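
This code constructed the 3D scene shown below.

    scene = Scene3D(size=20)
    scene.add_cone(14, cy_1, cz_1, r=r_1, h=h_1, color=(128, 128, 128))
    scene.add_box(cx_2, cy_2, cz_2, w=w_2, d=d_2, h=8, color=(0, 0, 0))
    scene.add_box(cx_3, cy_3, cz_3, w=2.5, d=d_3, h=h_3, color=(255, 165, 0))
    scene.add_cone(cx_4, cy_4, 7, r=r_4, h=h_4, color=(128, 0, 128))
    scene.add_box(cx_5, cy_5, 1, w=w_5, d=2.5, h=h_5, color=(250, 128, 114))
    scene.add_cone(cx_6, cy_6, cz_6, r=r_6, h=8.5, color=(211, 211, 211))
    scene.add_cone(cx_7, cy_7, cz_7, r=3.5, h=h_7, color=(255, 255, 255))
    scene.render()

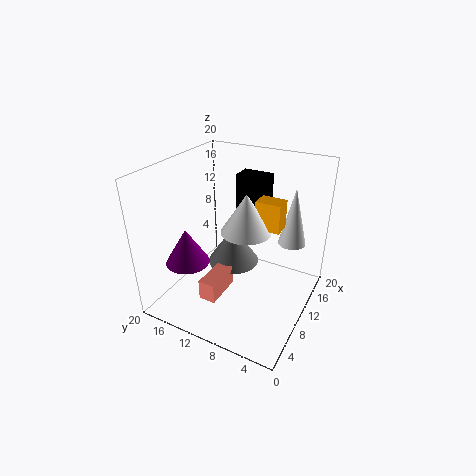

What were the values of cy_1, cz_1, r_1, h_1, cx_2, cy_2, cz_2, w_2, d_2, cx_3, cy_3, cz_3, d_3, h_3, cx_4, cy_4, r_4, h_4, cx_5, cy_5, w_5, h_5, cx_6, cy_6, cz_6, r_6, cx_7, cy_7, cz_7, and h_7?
cy_1 = 13; cz_1 = 3; r_1 = 4; h_1 = 6; cx_2 = 14; cy_2 = 8; cz_2 = 9.5; w_2 = 3; d_2 = 4.5; cx_3 = 11; cy_3 = 4.5; cz_3 = 11.5; d_3 = 3.5; h_3 = 4; cx_4 = 5.5; cy_4 = 15.5; r_4 = 3; h_4 = 5; cx_5 = 5.5; cy_5 = 11.5; w_5 = 5.5; h_5 = 3; cx_6 = 15.5; cy_6 = 4; cz_6 = 8; r_6 = 2; cx_7 = 10.5; cy_7 = 9; cz_7 = 11; h_7 = 5.5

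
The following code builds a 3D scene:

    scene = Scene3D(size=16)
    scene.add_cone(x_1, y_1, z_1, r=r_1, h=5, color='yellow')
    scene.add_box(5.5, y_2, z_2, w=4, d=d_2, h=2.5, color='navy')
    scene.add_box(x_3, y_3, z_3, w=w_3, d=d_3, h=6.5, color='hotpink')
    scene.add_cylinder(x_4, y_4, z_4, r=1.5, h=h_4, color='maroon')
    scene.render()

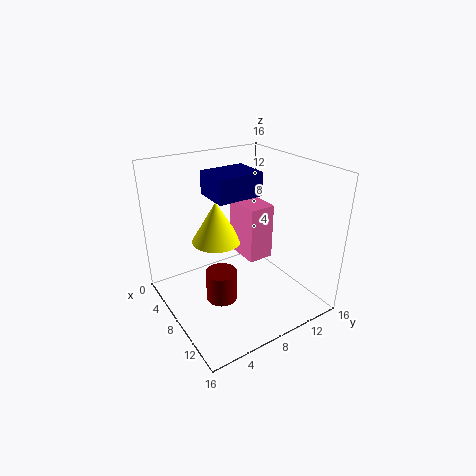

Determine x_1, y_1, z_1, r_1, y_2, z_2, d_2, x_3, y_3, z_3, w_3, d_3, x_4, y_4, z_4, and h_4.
x_1 = 4, y_1 = 7.5, z_1 = 6, r_1 = 3, y_2 = 5, z_2 = 13, d_2 = 5, x_3 = 4, y_3 = 9.5, z_3 = 4.5, w_3 = 4.5, d_3 = 3, x_4 = 12, y_4 = 3.5, z_4 = 4.5, h_4 = 3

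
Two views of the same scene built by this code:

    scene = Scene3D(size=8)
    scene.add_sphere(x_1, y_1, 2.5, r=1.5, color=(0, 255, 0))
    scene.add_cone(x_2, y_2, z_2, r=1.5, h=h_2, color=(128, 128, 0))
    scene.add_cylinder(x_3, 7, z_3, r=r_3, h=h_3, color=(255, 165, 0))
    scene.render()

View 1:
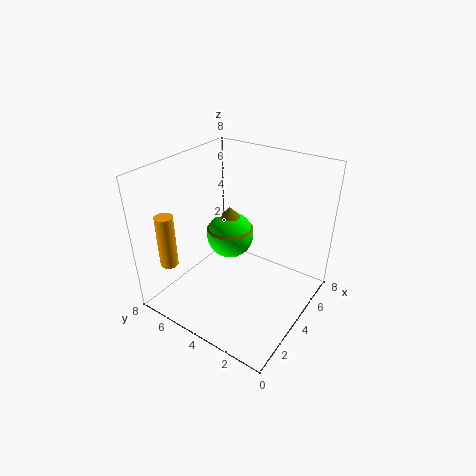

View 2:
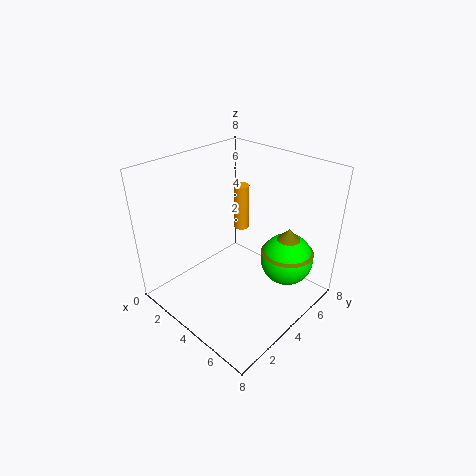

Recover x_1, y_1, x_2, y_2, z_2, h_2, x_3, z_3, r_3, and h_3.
x_1 = 6
y_1 = 6
x_2 = 6
y_2 = 6
z_2 = 3
h_2 = 1.5
x_3 = 1.5
z_3 = 2.5
r_3 = 0.5
h_3 = 3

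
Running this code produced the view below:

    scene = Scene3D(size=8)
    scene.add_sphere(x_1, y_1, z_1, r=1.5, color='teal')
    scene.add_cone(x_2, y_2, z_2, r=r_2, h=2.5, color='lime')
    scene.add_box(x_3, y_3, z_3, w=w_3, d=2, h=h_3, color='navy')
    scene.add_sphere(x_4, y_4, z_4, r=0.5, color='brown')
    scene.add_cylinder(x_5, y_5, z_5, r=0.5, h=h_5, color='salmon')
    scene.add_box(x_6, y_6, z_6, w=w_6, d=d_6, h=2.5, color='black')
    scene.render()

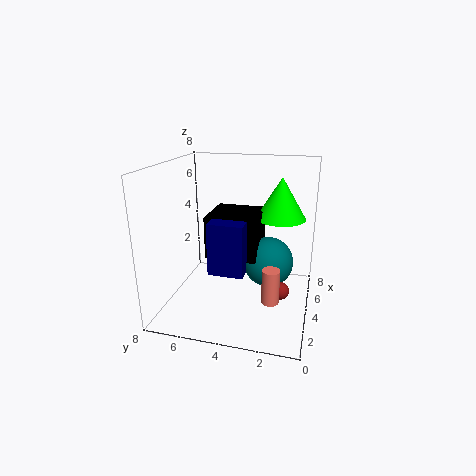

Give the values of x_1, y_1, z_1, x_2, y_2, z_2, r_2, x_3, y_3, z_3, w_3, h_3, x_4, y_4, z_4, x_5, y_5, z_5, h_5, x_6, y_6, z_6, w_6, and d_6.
x_1 = 5.5, y_1 = 2.5, z_1 = 2, x_2 = 6.5, y_2 = 2, z_2 = 4.5, r_2 = 1.5, x_3 = 3, y_3 = 3.5, z_3 = 2, w_3 = 1, h_3 = 3, x_4 = 4, y_4 = 1.5, z_4 = 1, x_5 = 3.5, y_5 = 2, z_5 = 0.5, h_5 = 2, x_6 = 4, y_6 = 3, z_6 = 2.5, w_6 = 3, d_6 = 3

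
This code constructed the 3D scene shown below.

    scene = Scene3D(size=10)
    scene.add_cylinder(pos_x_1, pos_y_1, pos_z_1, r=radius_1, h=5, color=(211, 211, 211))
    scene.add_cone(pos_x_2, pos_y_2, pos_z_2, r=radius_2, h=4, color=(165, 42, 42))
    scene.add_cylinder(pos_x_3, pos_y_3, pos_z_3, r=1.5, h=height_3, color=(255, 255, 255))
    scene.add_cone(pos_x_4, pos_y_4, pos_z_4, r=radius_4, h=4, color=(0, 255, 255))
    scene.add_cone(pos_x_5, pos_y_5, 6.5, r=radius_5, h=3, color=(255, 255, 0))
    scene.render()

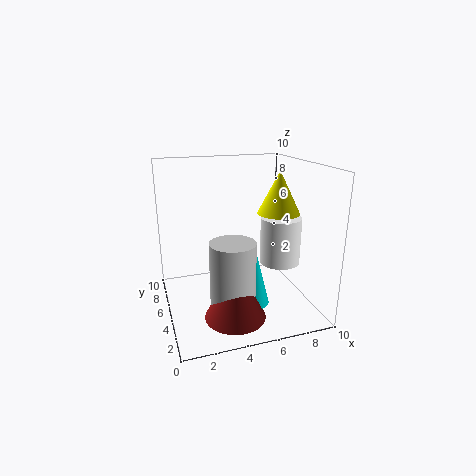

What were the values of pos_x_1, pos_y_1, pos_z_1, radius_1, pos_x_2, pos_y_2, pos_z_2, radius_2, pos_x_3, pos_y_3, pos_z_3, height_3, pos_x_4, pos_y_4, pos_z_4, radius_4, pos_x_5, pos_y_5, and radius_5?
pos_x_1 = 4; pos_y_1 = 3; pos_z_1 = 0.5; radius_1 = 1.5; pos_x_2 = 4; pos_y_2 = 2.5; pos_z_2 = 0.5; radius_2 = 2; pos_x_3 = 8.5; pos_y_3 = 5.5; pos_z_3 = 2.5; height_3 = 3.5; pos_x_4 = 5.5; pos_y_4 = 3; pos_z_4 = 1; radius_4 = 1; pos_x_5 = 8; pos_y_5 = 5; radius_5 = 1.5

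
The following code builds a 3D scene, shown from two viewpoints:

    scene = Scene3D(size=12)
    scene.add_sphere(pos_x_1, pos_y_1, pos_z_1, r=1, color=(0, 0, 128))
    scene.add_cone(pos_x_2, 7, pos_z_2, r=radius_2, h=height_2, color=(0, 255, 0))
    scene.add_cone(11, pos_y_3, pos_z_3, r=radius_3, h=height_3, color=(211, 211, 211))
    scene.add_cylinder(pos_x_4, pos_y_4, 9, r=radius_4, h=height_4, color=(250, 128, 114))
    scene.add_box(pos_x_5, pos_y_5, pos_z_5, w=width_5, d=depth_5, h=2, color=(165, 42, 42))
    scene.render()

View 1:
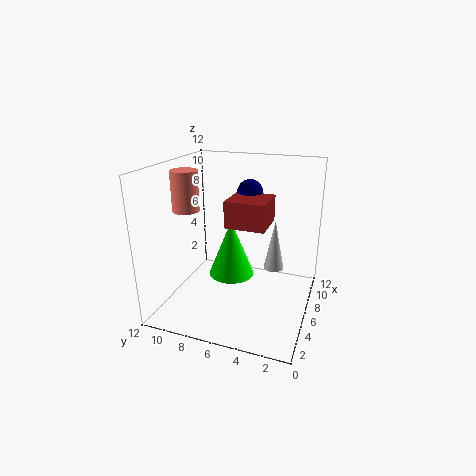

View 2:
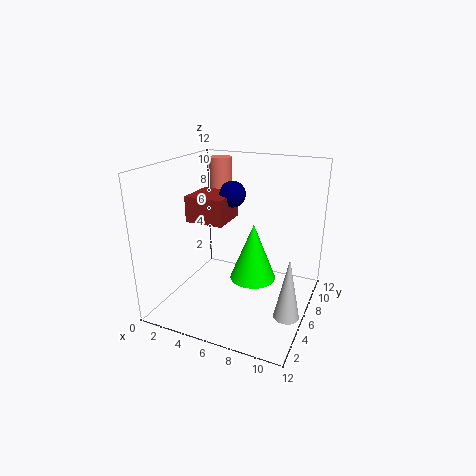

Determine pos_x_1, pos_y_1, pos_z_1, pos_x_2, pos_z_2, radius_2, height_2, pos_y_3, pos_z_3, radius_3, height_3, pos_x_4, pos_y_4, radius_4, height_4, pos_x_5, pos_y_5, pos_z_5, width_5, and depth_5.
pos_x_1 = 6, pos_y_1 = 5, pos_z_1 = 10, pos_x_2 = 7, pos_z_2 = 2, radius_2 = 2, height_2 = 5, pos_y_3 = 4, pos_z_3 = 1, radius_3 = 1, height_3 = 5, pos_x_4 = 3, pos_y_4 = 9, radius_4 = 1, height_4 = 3, pos_x_5 = 3, pos_y_5 = 3, pos_z_5 = 8, width_5 = 3, depth_5 = 3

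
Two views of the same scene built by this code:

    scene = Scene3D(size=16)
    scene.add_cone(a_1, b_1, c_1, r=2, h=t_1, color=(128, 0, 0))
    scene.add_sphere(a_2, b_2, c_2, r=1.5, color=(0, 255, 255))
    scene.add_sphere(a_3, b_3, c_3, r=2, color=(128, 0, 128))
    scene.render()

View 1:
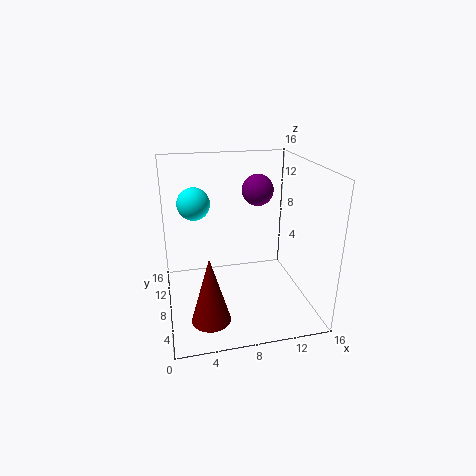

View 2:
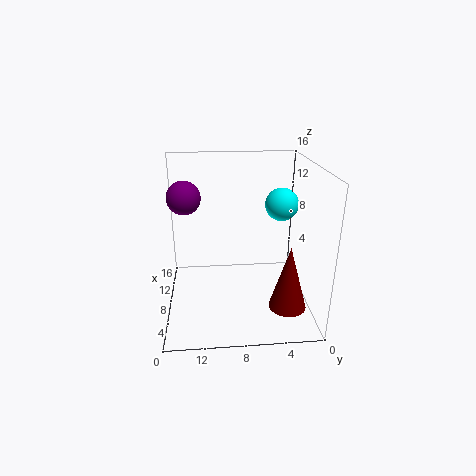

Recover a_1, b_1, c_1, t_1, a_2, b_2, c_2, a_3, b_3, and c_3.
a_1 = 4, b_1 = 3, c_1 = 1.5, t_1 = 7, a_2 = 3, b_2 = 4.5, c_2 = 13.5, a_3 = 12, b_3 = 14, c_3 = 11.5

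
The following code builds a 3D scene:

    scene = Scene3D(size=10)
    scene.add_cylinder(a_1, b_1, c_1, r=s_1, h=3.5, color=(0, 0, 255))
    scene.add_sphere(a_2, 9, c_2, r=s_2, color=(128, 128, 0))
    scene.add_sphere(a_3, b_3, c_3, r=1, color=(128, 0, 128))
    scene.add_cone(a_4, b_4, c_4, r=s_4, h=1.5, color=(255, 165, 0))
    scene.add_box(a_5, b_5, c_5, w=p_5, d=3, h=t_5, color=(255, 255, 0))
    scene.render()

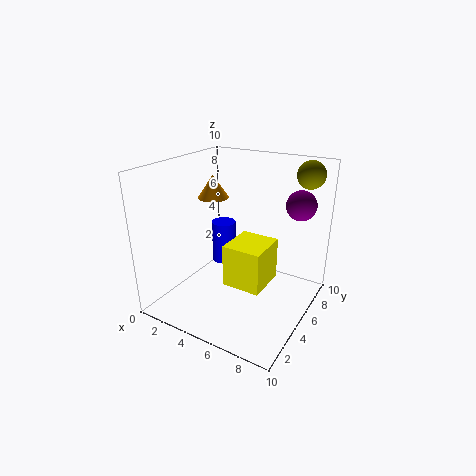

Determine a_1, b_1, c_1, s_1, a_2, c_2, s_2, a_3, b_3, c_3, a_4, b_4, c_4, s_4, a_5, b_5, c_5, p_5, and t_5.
a_1 = 1.5; b_1 = 8.5; c_1 = 0.75; s_1 = 1; a_2 = 8.5; c_2 = 9; s_2 = 1; a_3 = 8.75; b_3 = 6.75; c_3 = 7.5; a_4 = 3.75; b_4 = 4; c_4 = 8; s_4 = 1; a_5 = 4.5; b_5 = 3.75; c_5 = 1.75; p_5 = 2.75; t_5 = 3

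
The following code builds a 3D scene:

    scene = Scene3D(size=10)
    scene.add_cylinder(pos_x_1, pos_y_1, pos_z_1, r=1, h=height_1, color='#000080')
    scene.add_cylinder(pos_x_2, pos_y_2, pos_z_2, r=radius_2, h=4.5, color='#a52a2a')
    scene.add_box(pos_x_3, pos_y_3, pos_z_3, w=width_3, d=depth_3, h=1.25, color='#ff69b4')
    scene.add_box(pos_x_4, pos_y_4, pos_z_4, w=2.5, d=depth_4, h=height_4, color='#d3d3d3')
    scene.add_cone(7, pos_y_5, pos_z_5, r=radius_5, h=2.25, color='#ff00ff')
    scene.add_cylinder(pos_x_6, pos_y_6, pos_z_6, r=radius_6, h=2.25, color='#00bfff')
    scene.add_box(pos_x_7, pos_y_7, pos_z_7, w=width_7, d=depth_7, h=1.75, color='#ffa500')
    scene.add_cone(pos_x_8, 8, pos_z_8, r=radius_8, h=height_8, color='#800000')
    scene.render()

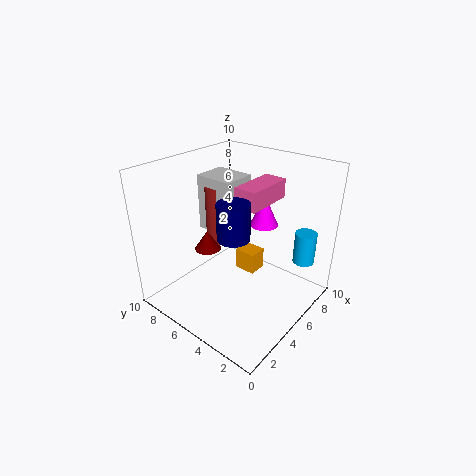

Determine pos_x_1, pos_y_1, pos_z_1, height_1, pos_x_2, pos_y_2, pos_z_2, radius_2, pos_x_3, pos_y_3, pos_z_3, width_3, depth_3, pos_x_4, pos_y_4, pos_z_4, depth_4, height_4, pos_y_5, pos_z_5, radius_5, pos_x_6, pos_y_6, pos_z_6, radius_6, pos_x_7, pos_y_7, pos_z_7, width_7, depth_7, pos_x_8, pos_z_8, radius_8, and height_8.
pos_x_1 = 2.75, pos_y_1 = 3.5, pos_z_1 = 6.5, height_1 = 2.25, pos_x_2 = 6, pos_y_2 = 8, pos_z_2 = 3.25, radius_2 = 0.75, pos_x_3 = 3.75, pos_y_3 = 2.75, pos_z_3 = 8, width_3 = 3.25, depth_3 = 1.5, pos_x_4 = 5.5, pos_y_4 = 6.25, pos_z_4 = 4.25, depth_4 = 3, height_4 = 4.25, pos_y_5 = 4.25, pos_z_5 = 5.5, radius_5 = 1, pos_x_6 = 7.75, pos_y_6 = 1.25, pos_z_6 = 3.25, radius_6 = 0.75, pos_x_7 = 7.5, pos_y_7 = 5.5, pos_z_7 = 0.25, width_7 = 1.5, depth_7 = 1.75, pos_x_8 = 5, pos_z_8 = 3, radius_8 = 1, height_8 = 1.5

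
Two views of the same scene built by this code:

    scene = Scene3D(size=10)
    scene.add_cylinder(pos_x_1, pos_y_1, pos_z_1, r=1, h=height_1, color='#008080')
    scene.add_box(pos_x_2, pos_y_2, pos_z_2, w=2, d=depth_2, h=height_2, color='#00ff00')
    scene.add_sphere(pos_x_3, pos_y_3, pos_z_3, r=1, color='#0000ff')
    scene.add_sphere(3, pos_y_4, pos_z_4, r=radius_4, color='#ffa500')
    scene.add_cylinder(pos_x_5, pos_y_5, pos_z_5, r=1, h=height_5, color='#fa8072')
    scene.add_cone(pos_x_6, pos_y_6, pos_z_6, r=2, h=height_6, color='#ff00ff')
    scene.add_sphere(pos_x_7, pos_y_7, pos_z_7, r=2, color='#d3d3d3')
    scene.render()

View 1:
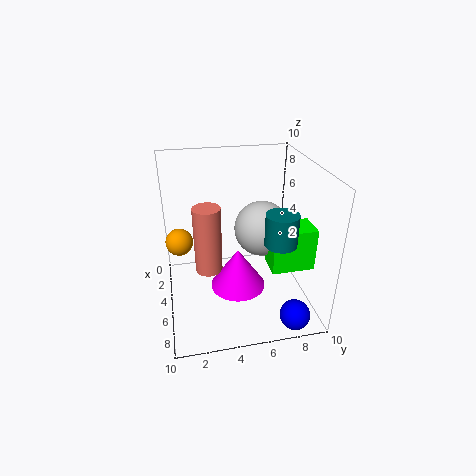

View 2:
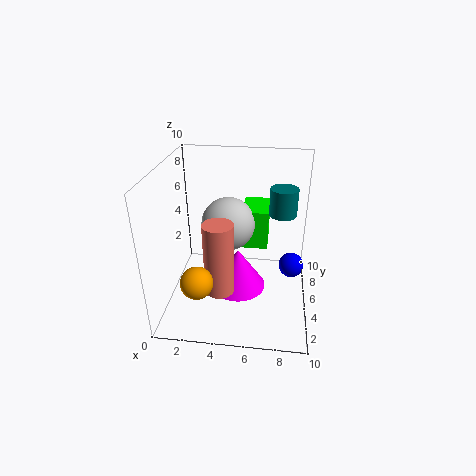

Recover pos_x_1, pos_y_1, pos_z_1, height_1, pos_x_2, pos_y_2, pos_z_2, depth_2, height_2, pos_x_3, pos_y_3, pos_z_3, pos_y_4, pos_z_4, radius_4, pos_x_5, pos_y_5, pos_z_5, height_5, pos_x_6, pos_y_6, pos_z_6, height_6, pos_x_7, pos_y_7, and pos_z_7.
pos_x_1 = 8; pos_y_1 = 7; pos_z_1 = 6; height_1 = 2; pos_x_2 = 5; pos_y_2 = 7; pos_z_2 = 3; depth_2 = 3; height_2 = 3; pos_x_3 = 9; pos_y_3 = 8; pos_z_3 = 1; pos_y_4 = 1; pos_z_4 = 4; radius_4 = 1; pos_x_5 = 4; pos_y_5 = 3; pos_z_5 = 2; height_5 = 5; pos_x_6 = 5; pos_y_6 = 5; pos_z_6 = 1; height_6 = 3; pos_x_7 = 4; pos_y_7 = 7; pos_z_7 = 5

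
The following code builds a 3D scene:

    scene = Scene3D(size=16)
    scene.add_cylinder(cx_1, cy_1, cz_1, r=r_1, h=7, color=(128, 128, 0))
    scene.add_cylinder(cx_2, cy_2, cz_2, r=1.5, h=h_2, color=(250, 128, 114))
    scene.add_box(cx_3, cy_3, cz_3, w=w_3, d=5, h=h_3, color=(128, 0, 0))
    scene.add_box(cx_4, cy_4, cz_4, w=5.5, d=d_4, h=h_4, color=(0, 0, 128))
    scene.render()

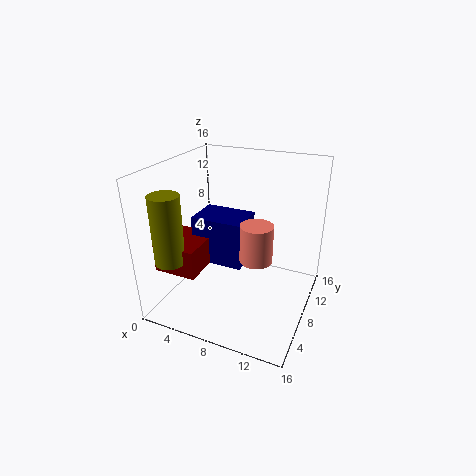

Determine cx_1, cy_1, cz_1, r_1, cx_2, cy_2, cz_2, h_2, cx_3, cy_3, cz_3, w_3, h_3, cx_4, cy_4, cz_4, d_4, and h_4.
cx_1 = 3.5; cy_1 = 1.5; cz_1 = 7.5; r_1 = 1.5; cx_2 = 12; cy_2 = 3; cz_2 = 9; h_2 = 3.5; cx_3 = 1.5; cy_3 = 1.5; cz_3 = 6; w_3 = 4.5; h_3 = 3; cx_4 = 4; cy_4 = 5; cz_4 = 6; d_4 = 4; h_4 = 5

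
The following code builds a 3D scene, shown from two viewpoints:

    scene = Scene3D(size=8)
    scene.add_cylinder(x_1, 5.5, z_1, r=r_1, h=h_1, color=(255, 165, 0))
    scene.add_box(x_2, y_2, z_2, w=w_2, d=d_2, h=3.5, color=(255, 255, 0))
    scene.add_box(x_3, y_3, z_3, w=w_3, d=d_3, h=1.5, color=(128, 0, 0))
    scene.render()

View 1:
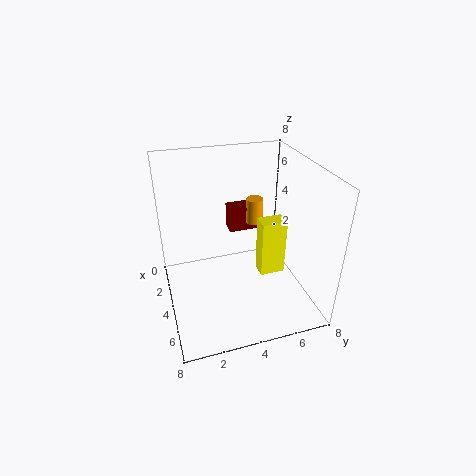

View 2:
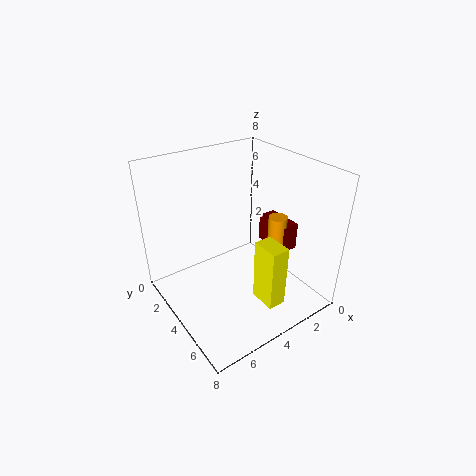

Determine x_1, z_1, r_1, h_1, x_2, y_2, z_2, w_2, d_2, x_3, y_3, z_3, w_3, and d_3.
x_1 = 2.5
z_1 = 4
r_1 = 0.5
h_1 = 1.5
x_2 = 3
y_2 = 5.5
z_2 = 1
w_2 = 1
d_2 = 1.5
x_3 = 1.5
y_3 = 4
z_3 = 3.5
w_3 = 1
d_3 = 2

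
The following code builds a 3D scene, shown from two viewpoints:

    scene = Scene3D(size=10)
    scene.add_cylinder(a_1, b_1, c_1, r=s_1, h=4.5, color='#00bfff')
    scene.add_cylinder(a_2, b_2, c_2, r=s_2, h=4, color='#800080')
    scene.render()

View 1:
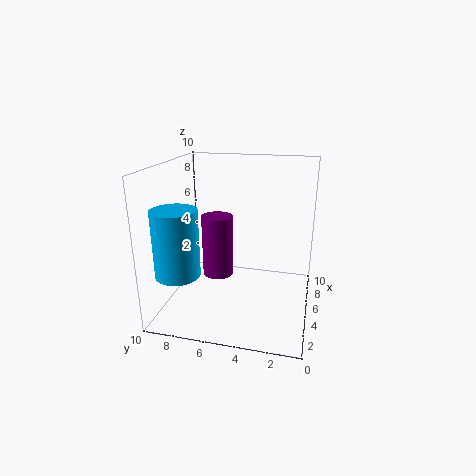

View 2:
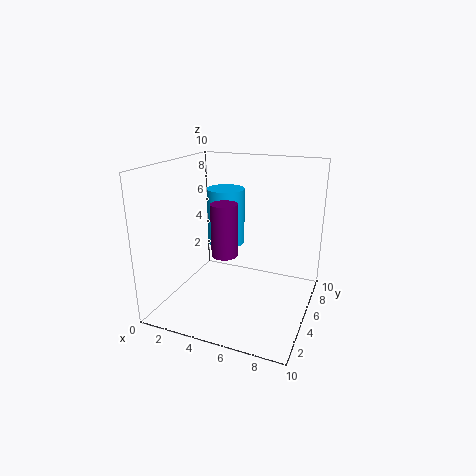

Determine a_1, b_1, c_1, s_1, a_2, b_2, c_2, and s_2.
a_1 = 2.5, b_1 = 8.5, c_1 = 3, s_1 = 1.5, a_2 = 3.5, b_2 = 6, c_2 = 3, s_2 = 1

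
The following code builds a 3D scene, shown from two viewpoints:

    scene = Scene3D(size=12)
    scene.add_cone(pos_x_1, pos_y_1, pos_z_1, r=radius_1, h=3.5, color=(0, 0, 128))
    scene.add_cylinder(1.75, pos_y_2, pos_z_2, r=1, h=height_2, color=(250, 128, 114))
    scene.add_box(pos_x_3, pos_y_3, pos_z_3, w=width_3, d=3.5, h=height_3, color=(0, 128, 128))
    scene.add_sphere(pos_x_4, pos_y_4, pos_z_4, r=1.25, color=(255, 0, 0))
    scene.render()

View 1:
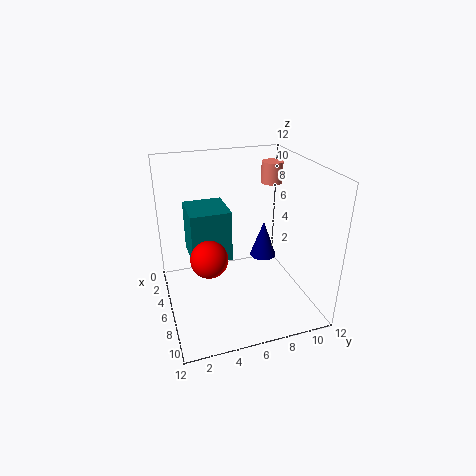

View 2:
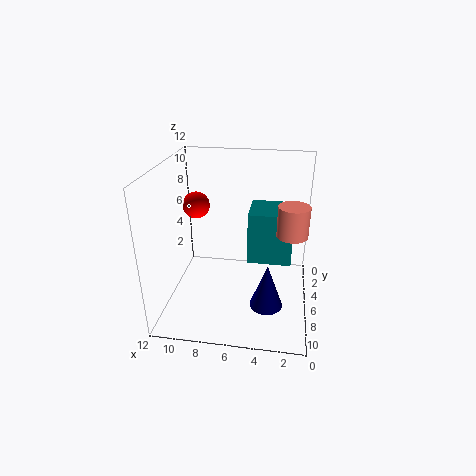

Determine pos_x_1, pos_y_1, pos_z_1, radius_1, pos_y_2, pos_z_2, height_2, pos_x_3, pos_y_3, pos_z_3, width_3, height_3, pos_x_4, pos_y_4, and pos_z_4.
pos_x_1 = 3.25; pos_y_1 = 9.5; pos_z_1 = 2.25; radius_1 = 1.25; pos_y_2 = 10.75; pos_z_2 = 9; height_2 = 2; pos_x_3 = 1.5; pos_y_3 = 2.25; pos_z_3 = 3.5; width_3 = 3.75; height_3 = 4.5; pos_x_4 = 10.5; pos_y_4 = 2.5; pos_z_4 = 7.25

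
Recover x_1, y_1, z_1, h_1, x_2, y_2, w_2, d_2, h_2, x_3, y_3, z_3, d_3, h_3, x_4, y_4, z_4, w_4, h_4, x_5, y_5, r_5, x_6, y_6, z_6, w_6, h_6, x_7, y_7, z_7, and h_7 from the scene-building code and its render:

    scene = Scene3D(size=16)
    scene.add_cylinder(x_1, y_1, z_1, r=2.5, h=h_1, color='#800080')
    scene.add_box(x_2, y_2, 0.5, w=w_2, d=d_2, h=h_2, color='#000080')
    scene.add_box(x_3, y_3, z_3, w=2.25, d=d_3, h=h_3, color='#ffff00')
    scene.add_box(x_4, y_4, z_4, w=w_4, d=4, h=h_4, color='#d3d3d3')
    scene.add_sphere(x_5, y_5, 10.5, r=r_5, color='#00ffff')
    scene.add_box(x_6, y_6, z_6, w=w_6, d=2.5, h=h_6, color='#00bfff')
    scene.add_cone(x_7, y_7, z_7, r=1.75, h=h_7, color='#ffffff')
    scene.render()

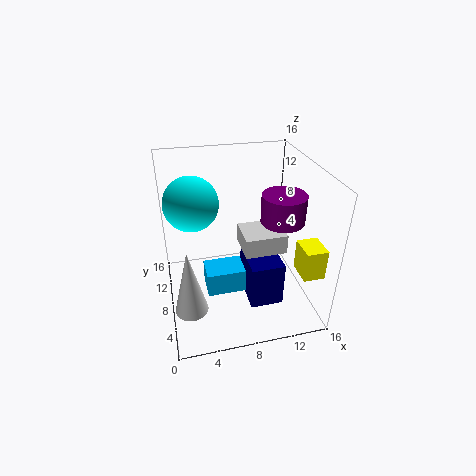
x_1 = 13.25, y_1 = 8.25, z_1 = 9.25, h_1 = 3.25, x_2 = 8.75, y_2 = 4.5, w_2 = 3.75, d_2 = 5.25, h_2 = 5.25, x_3 = 13.25, y_3 = 1.5, z_3 = 6, d_3 = 2.75, h_3 = 3.25, x_4 = 8.5, y_4 = 6.25, z_4 = 6.25, w_4 = 4.75, h_4 = 2.25, x_5 = 3.5, y_5 = 12.5, r_5 = 3.25, x_6 = 3.5, y_6 = 1, z_6 = 6.75, w_6 = 3.5, h_6 = 2.25, x_7 = 2, y_7 = 4.25, z_7 = 2.25, h_7 = 7.25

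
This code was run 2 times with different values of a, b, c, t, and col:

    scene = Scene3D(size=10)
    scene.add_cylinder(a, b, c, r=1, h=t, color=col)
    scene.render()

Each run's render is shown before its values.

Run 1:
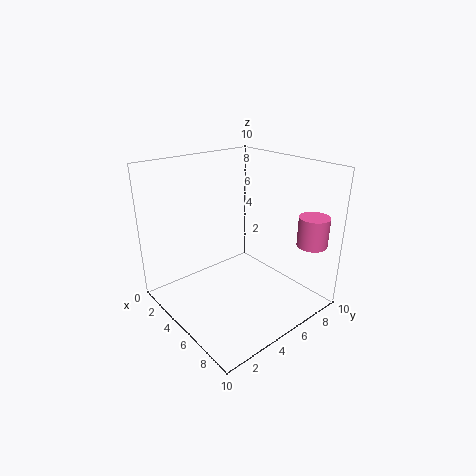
a = 9, b = 8, c = 5, t = 2, col = 'hotpink'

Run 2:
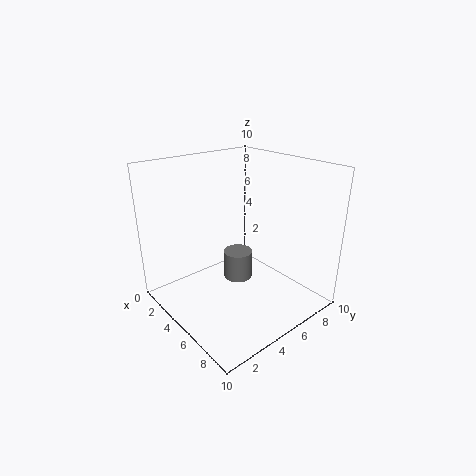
a = 5, b = 5, c = 2, t = 2, col = 'gray'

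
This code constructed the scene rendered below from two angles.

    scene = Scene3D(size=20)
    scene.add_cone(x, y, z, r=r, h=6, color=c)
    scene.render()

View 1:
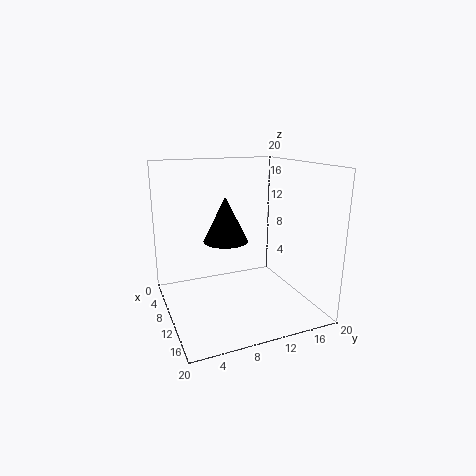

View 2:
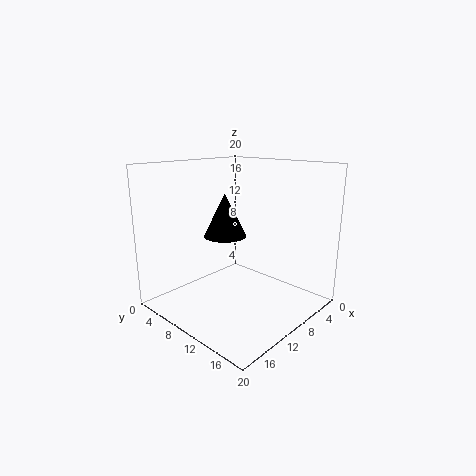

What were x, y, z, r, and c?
x = 10.5; y = 8; z = 10; r = 3; c = 'black'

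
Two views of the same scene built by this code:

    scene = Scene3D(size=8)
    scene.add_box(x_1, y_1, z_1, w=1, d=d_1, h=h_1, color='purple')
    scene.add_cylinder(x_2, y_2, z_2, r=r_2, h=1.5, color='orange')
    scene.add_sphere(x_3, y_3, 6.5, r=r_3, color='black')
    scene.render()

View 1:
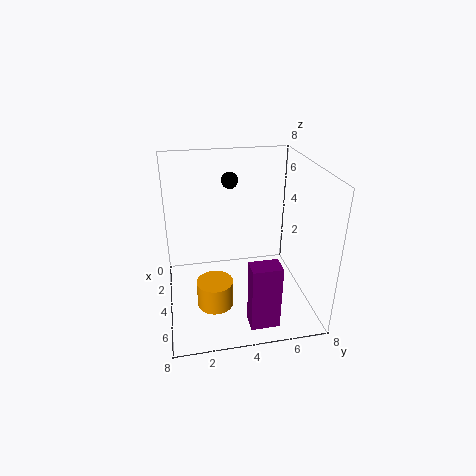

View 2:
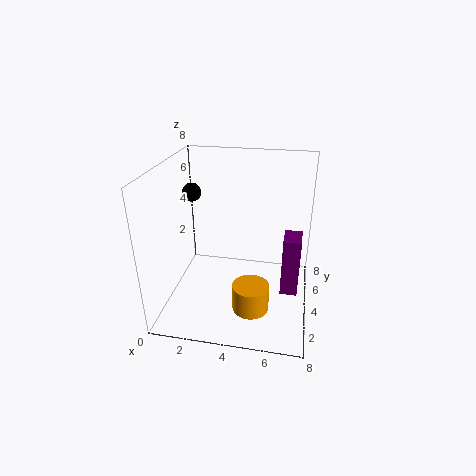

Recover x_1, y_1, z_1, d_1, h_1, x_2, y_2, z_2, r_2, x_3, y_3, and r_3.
x_1 = 6.5; y_1 = 4; z_1 = 0.5; d_1 = 1.5; h_1 = 3.5; x_2 = 5; y_2 = 2.5; z_2 = 0.5; r_2 = 1; x_3 = 1.5; y_3 = 4; r_3 = 0.5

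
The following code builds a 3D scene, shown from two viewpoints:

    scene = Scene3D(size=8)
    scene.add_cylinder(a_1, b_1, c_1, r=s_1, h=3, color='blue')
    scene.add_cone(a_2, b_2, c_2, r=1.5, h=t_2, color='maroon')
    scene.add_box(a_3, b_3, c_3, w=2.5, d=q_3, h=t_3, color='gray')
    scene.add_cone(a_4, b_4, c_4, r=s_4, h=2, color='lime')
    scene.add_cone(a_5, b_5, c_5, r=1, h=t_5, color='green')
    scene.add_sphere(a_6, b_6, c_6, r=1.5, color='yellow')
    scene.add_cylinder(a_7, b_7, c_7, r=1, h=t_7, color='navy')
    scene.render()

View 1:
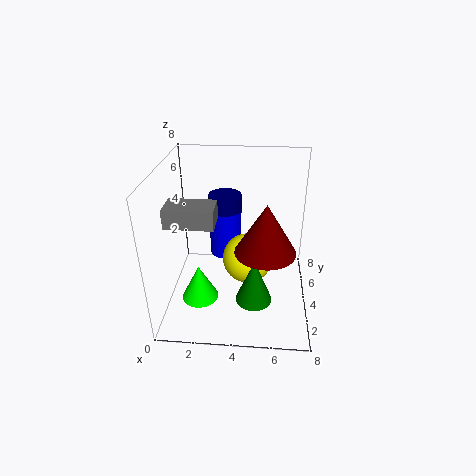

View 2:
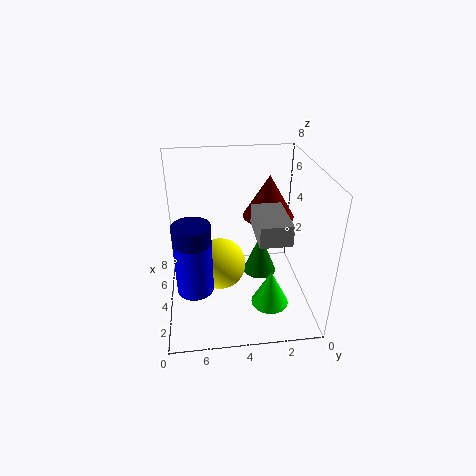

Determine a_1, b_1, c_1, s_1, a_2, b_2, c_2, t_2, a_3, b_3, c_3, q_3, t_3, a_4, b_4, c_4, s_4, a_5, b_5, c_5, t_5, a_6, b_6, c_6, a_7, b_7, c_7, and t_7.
a_1 = 3; b_1 = 6.5; c_1 = 1.5; s_1 = 1; a_2 = 5.5; b_2 = 2; c_2 = 4.5; t_2 = 2.5; a_3 = 0.5; b_3 = 2; c_3 = 5.5; q_3 = 1.5; t_3 = 1; a_4 = 2; b_4 = 2.5; c_4 = 1; s_4 = 1; a_5 = 5; b_5 = 2.5; c_5 = 1; t_5 = 2.5; a_6 = 4.5; b_6 = 5; c_6 = 2; a_7 = 3; b_7 = 6.5; c_7 = 3.5; t_7 = 2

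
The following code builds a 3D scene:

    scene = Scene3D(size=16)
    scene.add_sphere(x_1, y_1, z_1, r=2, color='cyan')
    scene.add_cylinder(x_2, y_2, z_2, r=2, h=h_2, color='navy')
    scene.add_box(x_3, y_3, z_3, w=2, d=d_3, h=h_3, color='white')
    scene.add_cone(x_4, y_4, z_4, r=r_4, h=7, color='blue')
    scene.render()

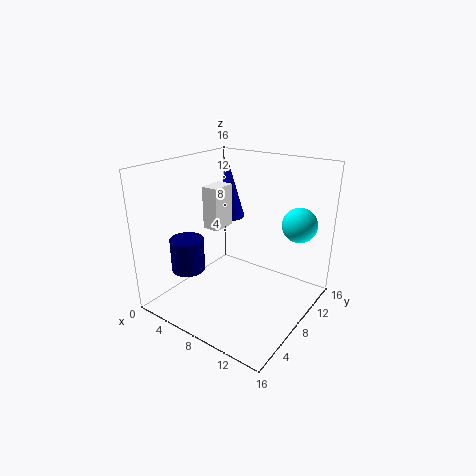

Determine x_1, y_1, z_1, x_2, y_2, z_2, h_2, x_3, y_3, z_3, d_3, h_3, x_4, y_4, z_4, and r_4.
x_1 = 13
y_1 = 13
z_1 = 9
x_2 = 2
y_2 = 6
z_2 = 3
h_2 = 4
x_3 = 3
y_3 = 8
z_3 = 8
d_3 = 3
h_3 = 5
x_4 = 3
y_4 = 13
z_4 = 8
r_4 = 2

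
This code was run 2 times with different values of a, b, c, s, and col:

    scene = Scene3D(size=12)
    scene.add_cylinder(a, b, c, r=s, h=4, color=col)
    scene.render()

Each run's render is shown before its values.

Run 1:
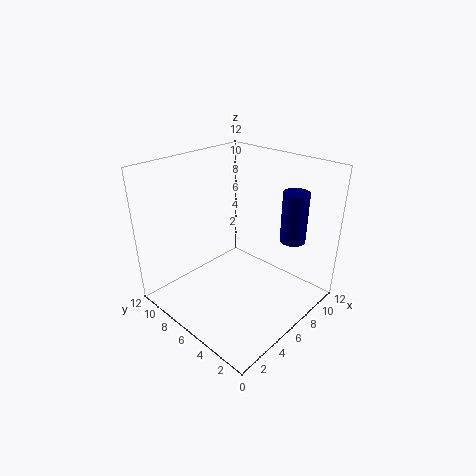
a = 8
b = 2
c = 6.5
s = 1
col = 'navy'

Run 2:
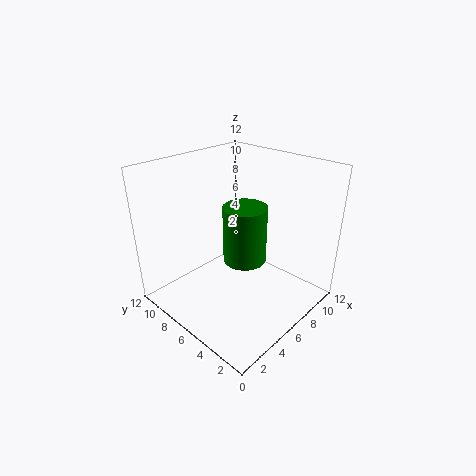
a = 3.5
b = 3
c = 6.5
s = 1.5
col = 'green'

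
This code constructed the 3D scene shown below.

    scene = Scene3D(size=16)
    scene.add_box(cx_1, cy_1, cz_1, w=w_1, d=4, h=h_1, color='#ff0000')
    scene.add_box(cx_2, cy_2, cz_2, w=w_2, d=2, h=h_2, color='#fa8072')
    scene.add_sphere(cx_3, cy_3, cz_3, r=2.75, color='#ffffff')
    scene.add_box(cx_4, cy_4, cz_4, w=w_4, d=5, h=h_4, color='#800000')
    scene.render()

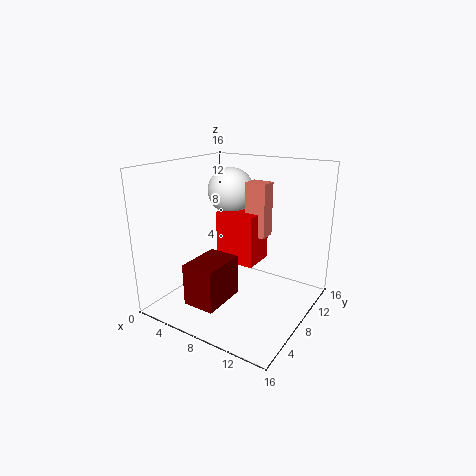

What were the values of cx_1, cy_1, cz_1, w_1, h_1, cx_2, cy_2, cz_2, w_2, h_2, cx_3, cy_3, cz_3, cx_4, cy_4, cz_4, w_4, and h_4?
cx_1 = 4.5; cy_1 = 8.75; cz_1 = 4.25; w_1 = 4.75; h_1 = 6; cx_2 = 7.5; cy_2 = 10.25; cz_2 = 7.5; w_2 = 2.5; h_2 = 6.25; cx_3 = 4.75; cy_3 = 11.5; cz_3 = 12.25; cx_4 = 5.25; cy_4 = 1.75; cz_4 = 2; w_4 = 3.5; h_4 = 4.5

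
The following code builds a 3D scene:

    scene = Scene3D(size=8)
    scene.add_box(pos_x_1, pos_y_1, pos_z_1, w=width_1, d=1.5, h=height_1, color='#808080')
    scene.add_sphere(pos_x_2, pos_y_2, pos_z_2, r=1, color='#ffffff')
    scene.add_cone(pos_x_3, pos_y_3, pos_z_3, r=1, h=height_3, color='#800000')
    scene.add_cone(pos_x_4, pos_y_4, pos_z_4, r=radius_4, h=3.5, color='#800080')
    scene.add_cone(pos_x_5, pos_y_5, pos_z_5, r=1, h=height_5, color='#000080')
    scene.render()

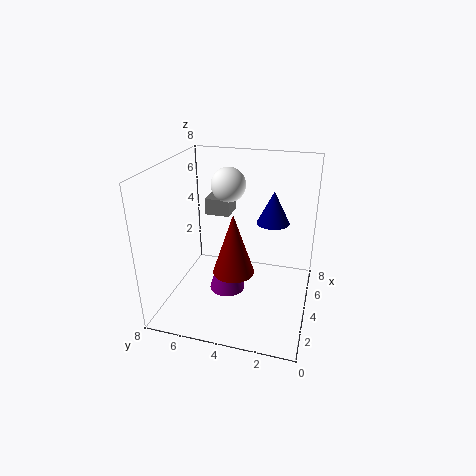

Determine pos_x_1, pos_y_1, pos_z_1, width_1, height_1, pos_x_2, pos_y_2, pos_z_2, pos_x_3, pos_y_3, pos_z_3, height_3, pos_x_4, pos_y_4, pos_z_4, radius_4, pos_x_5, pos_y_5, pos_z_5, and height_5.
pos_x_1 = 5.5; pos_y_1 = 5; pos_z_1 = 4.5; width_1 = 1.5; height_1 = 1; pos_x_2 = 5.5; pos_y_2 = 5; pos_z_2 = 6.5; pos_x_3 = 1.5; pos_y_3 = 3.5; pos_z_3 = 3.5; height_3 = 3; pos_x_4 = 3.5; pos_y_4 = 4.5; pos_z_4 = 1; radius_4 = 1; pos_x_5 = 6.5; pos_y_5 = 2.5; pos_z_5 = 4; height_5 = 2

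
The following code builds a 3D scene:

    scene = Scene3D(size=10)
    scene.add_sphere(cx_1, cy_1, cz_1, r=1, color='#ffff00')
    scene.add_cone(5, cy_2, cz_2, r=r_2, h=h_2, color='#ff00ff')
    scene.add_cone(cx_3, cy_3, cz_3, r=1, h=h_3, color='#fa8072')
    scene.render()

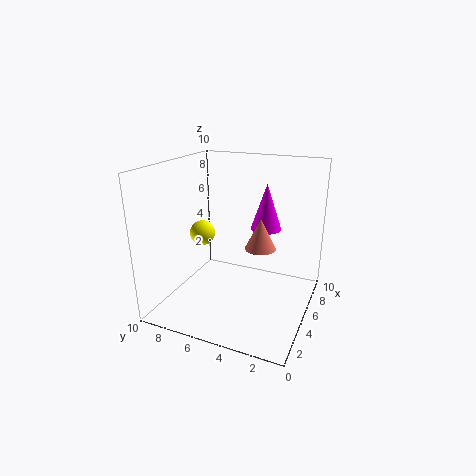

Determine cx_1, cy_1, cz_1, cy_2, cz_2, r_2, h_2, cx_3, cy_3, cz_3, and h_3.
cx_1 = 7; cy_1 = 9; cz_1 = 4; cy_2 = 3; cz_2 = 6; r_2 = 1; h_2 = 3; cx_3 = 4; cy_3 = 3; cz_3 = 5; h_3 = 2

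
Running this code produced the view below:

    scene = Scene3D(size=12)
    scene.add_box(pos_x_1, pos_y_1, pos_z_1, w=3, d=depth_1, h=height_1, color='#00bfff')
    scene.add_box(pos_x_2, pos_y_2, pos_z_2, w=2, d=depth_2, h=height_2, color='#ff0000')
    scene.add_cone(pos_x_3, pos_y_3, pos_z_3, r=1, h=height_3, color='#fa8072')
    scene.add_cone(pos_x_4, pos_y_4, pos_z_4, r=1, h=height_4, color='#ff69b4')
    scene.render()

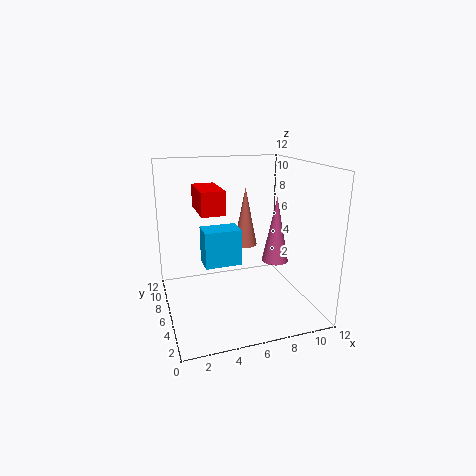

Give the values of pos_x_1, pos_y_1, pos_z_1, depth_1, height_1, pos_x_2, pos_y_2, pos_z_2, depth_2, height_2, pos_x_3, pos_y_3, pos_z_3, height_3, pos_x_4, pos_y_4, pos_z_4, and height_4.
pos_x_1 = 3
pos_y_1 = 5
pos_z_1 = 4
depth_1 = 2
height_1 = 3
pos_x_2 = 3
pos_y_2 = 6
pos_z_2 = 8
depth_2 = 4
height_2 = 2
pos_x_3 = 7
pos_y_3 = 7
pos_z_3 = 5
height_3 = 5
pos_x_4 = 8
pos_y_4 = 3
pos_z_4 = 5
height_4 = 5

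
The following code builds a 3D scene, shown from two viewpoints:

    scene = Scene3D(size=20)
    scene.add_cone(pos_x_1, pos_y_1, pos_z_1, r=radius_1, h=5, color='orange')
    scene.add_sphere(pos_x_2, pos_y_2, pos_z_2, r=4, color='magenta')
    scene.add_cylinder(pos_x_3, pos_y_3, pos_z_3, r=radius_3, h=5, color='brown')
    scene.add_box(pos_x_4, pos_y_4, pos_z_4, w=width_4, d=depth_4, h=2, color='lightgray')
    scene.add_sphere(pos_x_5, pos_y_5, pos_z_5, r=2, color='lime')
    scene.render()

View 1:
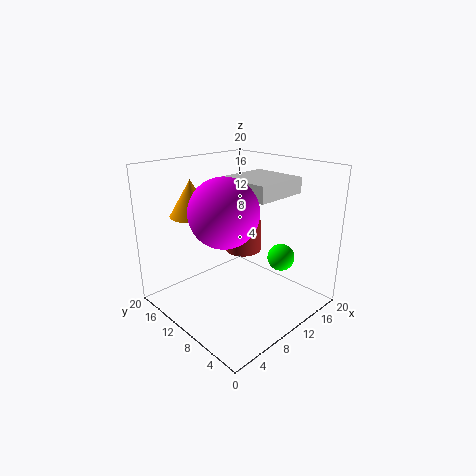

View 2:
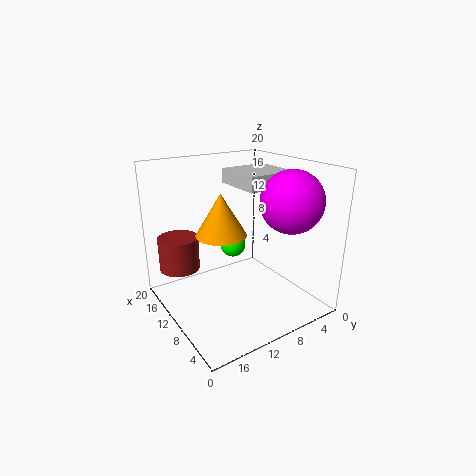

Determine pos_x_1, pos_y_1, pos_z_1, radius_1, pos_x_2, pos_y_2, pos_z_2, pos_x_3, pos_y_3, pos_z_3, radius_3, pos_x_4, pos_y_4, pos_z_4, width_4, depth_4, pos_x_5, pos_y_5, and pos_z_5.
pos_x_1 = 6
pos_y_1 = 15
pos_z_1 = 13
radius_1 = 3
pos_x_2 = 4
pos_y_2 = 6
pos_z_2 = 16
pos_x_3 = 17
pos_y_3 = 16
pos_z_3 = 4
radius_3 = 3
pos_x_4 = 7
pos_y_4 = 3
pos_z_4 = 17
width_4 = 7
depth_4 = 7
pos_x_5 = 16
pos_y_5 = 7
pos_z_5 = 6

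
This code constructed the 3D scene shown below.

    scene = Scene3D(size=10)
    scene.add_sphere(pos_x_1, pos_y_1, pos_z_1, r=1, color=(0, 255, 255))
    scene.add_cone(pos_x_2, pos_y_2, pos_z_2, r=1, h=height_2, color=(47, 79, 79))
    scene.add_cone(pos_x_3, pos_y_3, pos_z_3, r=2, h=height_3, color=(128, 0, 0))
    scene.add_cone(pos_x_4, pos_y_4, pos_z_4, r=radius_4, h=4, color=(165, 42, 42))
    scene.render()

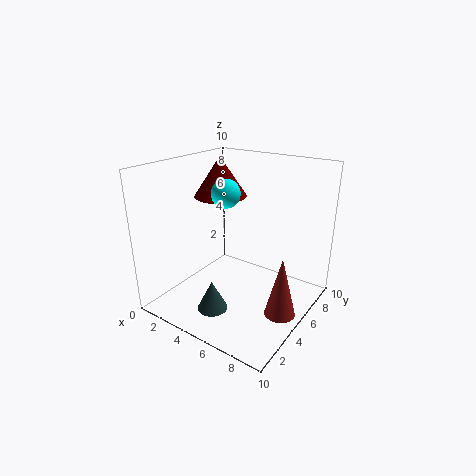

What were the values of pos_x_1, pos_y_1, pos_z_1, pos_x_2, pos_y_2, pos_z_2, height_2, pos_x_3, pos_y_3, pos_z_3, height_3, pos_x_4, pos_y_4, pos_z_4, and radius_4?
pos_x_1 = 4; pos_y_1 = 5; pos_z_1 = 8; pos_x_2 = 5; pos_y_2 = 2; pos_z_2 = 1; height_2 = 2; pos_x_3 = 2; pos_y_3 = 7; pos_z_3 = 7; height_3 = 3; pos_x_4 = 9; pos_y_4 = 4; pos_z_4 = 1; radius_4 = 1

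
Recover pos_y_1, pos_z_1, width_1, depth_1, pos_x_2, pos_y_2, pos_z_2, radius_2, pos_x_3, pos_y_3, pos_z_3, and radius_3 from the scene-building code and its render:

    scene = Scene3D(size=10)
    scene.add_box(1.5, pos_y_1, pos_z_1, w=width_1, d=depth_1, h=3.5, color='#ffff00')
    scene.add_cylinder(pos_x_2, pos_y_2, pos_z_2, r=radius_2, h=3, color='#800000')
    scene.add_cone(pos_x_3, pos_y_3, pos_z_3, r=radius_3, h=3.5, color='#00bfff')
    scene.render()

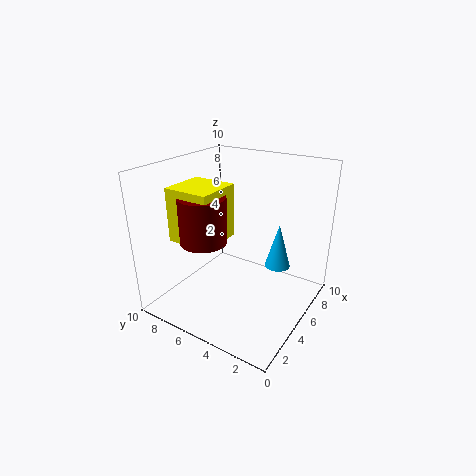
pos_y_1 = 5
pos_z_1 = 5.5
width_1 = 3
depth_1 = 3
pos_x_2 = 2.5
pos_y_2 = 6
pos_z_2 = 5.5
radius_2 = 1.5
pos_x_3 = 8.5
pos_y_3 = 3.5
pos_z_3 = 1.5
radius_3 = 1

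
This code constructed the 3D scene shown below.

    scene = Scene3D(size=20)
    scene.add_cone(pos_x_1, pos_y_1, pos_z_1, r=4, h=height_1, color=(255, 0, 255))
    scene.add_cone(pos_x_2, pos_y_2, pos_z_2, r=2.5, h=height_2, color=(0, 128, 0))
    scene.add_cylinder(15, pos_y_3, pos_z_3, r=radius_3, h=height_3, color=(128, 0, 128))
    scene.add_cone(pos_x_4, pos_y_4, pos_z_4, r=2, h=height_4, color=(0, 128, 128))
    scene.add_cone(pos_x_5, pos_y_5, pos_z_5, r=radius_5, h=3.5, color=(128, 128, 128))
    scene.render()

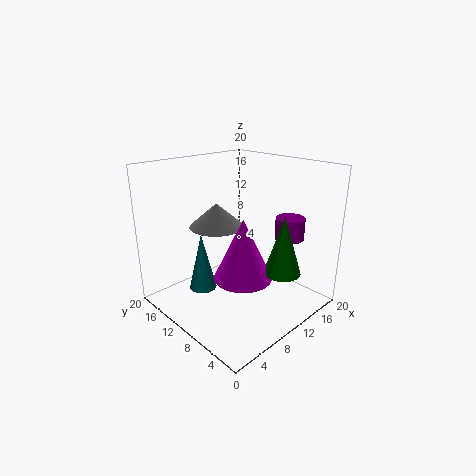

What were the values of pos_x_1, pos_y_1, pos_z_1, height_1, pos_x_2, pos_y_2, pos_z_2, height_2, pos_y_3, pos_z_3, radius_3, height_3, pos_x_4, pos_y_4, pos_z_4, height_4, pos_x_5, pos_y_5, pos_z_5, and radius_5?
pos_x_1 = 9; pos_y_1 = 8; pos_z_1 = 5; height_1 = 8.5; pos_x_2 = 12.5; pos_y_2 = 4; pos_z_2 = 6; height_2 = 8; pos_y_3 = 5; pos_z_3 = 10; radius_3 = 2; height_3 = 3; pos_x_4 = 7; pos_y_4 = 14.5; pos_z_4 = 1.5; height_4 = 8.5; pos_x_5 = 10; pos_y_5 = 14.5; pos_z_5 = 10.5; radius_5 = 4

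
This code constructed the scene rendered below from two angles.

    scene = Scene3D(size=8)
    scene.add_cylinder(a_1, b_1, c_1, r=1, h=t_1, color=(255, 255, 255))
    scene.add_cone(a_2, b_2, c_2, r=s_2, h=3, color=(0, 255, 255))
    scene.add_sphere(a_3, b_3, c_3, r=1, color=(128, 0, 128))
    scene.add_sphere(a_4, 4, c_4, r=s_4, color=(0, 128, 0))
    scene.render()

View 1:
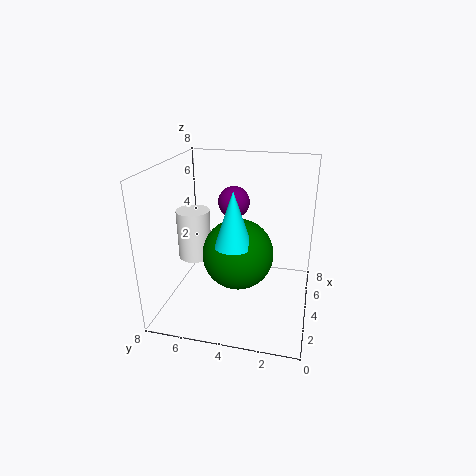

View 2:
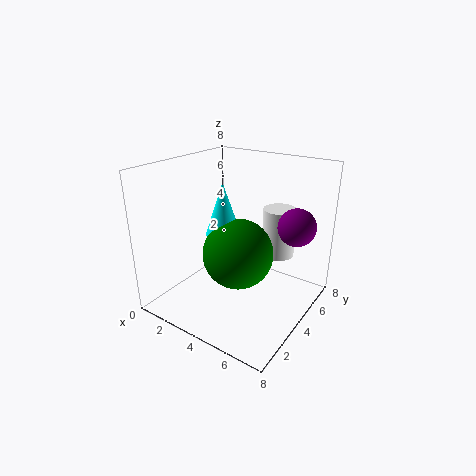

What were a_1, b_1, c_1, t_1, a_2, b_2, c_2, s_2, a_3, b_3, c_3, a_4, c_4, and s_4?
a_1 = 5, b_1 = 7, c_1 = 2, t_1 = 3, a_2 = 3, b_2 = 4, c_2 = 4, s_2 = 1, a_3 = 7, b_3 = 5, c_3 = 5, a_4 = 4, c_4 = 3, s_4 = 2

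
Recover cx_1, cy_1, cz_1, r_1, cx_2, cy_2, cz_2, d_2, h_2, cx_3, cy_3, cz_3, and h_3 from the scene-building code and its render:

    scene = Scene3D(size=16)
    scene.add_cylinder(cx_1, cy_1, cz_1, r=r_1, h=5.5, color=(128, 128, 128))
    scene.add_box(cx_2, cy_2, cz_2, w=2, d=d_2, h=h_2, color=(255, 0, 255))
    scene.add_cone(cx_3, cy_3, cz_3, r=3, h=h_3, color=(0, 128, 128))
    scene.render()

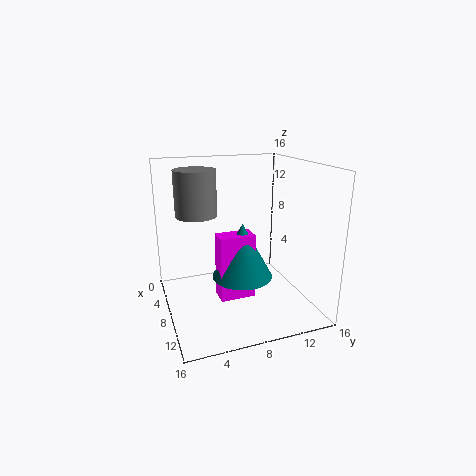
cx_1 = 3; cy_1 = 4.5; cz_1 = 9.5; r_1 = 2.5; cx_2 = 11; cy_2 = 4.5; cz_2 = 3.5; d_2 = 3.5; h_2 = 6.5; cx_3 = 12; cy_3 = 7; cz_3 = 5.5; h_3 = 5.5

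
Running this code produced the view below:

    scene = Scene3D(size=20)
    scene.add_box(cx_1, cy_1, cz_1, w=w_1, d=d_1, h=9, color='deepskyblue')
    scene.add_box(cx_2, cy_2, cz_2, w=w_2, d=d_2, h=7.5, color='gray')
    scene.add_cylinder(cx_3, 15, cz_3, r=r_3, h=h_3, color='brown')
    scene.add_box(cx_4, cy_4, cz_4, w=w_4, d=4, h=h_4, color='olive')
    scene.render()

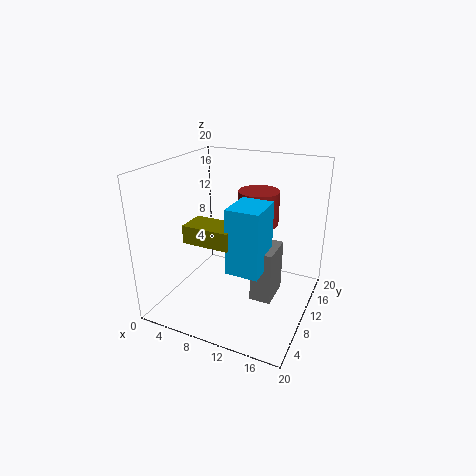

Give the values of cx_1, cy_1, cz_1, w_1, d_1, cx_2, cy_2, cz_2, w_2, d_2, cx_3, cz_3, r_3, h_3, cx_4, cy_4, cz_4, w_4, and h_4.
cx_1 = 10
cy_1 = 6
cz_1 = 6.5
w_1 = 4.5
d_1 = 5.5
cx_2 = 12.5
cy_2 = 8.5
cz_2 = 1.5
w_2 = 3
d_2 = 5
cx_3 = 11
cz_3 = 10.5
r_3 = 3
h_3 = 5
cx_4 = 4
cy_4 = 5.5
cz_4 = 10
w_4 = 6.5
h_4 = 2.5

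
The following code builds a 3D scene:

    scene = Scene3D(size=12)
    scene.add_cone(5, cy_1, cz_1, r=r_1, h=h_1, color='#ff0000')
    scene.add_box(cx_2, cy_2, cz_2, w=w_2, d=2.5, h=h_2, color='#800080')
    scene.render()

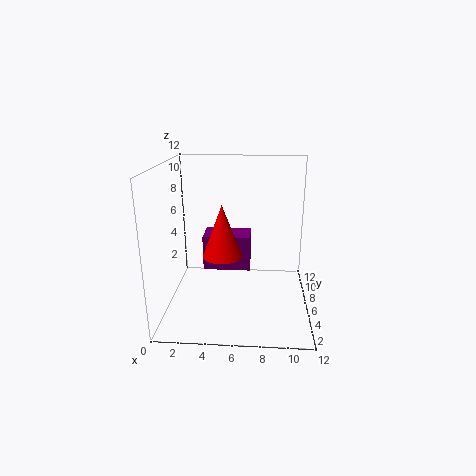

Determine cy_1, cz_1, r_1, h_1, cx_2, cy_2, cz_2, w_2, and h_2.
cy_1 = 3.5; cz_1 = 5.5; r_1 = 1.5; h_1 = 4; cx_2 = 3; cy_2 = 6; cz_2 = 3; w_2 = 4; h_2 = 3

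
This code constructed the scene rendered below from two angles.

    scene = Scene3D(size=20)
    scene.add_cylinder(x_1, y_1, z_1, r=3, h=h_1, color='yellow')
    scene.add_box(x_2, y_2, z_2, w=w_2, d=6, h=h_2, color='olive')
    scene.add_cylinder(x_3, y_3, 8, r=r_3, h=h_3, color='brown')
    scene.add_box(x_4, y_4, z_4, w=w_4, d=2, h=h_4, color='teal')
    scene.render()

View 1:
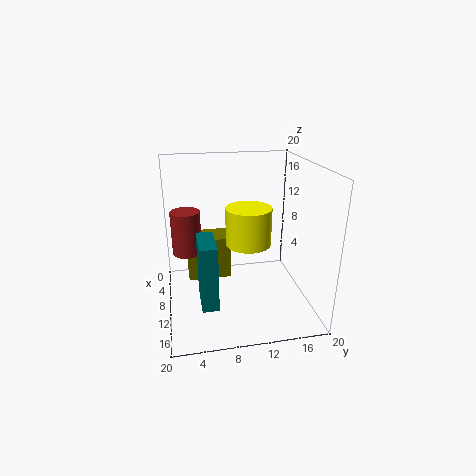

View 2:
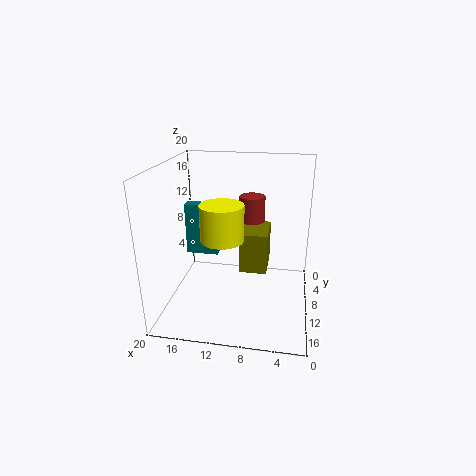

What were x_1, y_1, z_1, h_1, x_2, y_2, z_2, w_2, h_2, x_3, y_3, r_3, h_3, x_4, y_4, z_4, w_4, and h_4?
x_1 = 12
y_1 = 11
z_1 = 10
h_1 = 5
x_2 = 6
y_2 = 3
z_2 = 4
w_2 = 4
h_2 = 6
x_3 = 9
y_3 = 3
r_3 = 2
h_3 = 6
x_4 = 14
y_4 = 4
z_4 = 5
w_4 = 5
h_4 = 8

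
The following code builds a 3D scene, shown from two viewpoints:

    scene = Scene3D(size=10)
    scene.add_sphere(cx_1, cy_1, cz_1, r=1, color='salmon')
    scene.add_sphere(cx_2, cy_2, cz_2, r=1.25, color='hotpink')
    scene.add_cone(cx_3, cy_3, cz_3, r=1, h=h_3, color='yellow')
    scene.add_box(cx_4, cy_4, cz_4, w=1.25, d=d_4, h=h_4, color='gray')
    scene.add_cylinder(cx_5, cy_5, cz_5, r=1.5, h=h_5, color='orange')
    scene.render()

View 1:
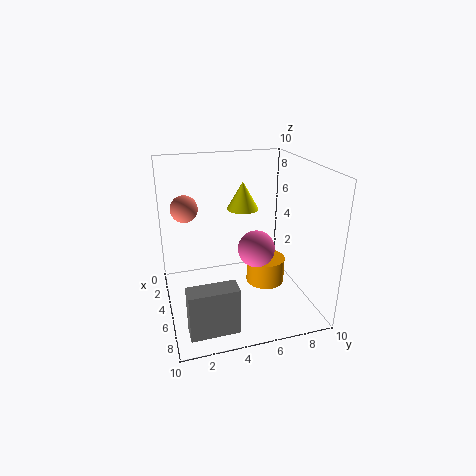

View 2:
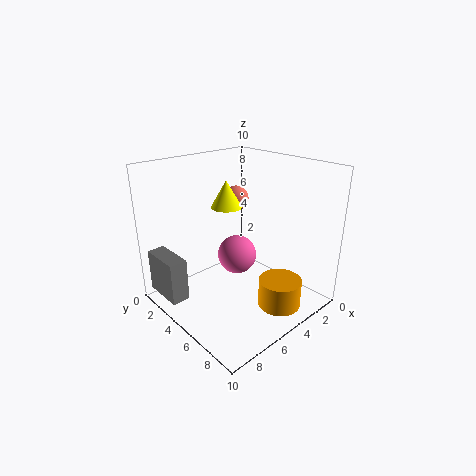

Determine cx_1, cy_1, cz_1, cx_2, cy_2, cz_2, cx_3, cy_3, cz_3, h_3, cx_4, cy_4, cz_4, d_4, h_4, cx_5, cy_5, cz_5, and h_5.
cx_1 = 2.25, cy_1 = 1.75, cz_1 = 6.5, cx_2 = 6, cy_2 = 6, cz_2 = 4.5, cx_3 = 6, cy_3 = 5, cz_3 = 7.5, h_3 = 1.75, cx_4 = 8.5, cy_4 = 0.75, cz_4 = 1, d_4 = 3, h_4 = 3, cx_5 = 3.5, cy_5 = 7.75, cz_5 = 0.25, h_5 = 2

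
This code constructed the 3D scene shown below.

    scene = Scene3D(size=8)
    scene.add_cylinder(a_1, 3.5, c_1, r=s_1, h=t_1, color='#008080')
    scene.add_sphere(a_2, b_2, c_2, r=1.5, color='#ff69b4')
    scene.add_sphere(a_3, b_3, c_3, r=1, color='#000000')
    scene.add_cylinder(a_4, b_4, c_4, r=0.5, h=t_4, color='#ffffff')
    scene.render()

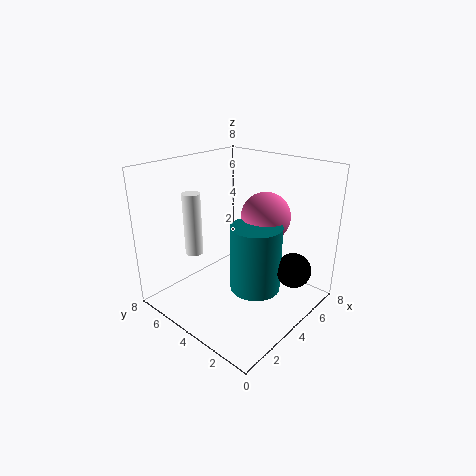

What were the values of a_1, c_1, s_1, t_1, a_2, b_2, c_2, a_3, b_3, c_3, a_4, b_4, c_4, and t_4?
a_1 = 5, c_1 = 0.5, s_1 = 1.5, t_1 = 4, a_2 = 6.5, b_2 = 4, c_2 = 4.5, a_3 = 6, b_3 = 1.5, c_3 = 2, a_4 = 2.5, b_4 = 6, c_4 = 3, t_4 = 3.5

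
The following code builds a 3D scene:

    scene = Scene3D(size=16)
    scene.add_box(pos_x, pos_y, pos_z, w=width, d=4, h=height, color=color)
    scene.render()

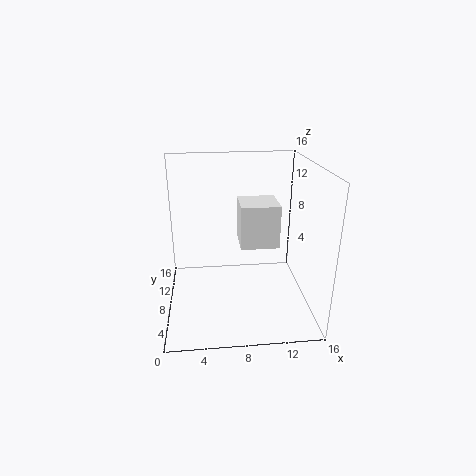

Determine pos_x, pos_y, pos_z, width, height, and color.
pos_x = 8
pos_y = 5
pos_z = 8
width = 4
height = 4.5
color = 'white'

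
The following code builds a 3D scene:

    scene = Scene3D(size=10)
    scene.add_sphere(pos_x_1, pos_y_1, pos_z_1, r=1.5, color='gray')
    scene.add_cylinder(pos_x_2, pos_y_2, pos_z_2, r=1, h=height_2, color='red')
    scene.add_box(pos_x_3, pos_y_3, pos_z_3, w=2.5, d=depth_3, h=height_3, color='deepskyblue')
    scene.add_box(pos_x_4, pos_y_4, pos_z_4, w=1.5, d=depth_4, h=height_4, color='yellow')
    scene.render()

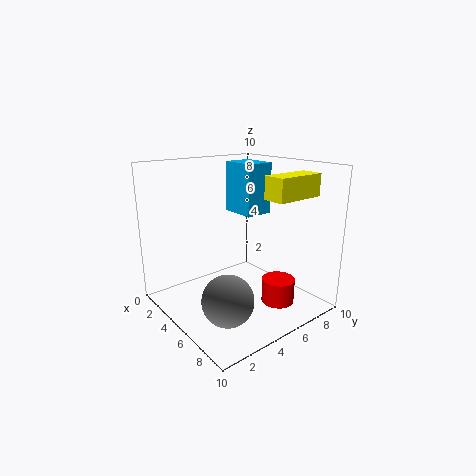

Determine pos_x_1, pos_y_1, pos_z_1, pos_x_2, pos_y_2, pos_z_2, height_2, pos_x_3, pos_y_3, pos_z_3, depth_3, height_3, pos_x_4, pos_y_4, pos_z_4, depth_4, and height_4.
pos_x_1 = 8.5, pos_y_1 = 1.5, pos_z_1 = 3, pos_x_2 = 9, pos_y_2 = 5, pos_z_2 = 2, height_2 = 1.5, pos_x_3 = 3, pos_y_3 = 5.5, pos_z_3 = 6.5, depth_3 = 2, height_3 = 3.5, pos_x_4 = 7, pos_y_4 = 5.5, pos_z_4 = 8, depth_4 = 3.5, height_4 = 1.5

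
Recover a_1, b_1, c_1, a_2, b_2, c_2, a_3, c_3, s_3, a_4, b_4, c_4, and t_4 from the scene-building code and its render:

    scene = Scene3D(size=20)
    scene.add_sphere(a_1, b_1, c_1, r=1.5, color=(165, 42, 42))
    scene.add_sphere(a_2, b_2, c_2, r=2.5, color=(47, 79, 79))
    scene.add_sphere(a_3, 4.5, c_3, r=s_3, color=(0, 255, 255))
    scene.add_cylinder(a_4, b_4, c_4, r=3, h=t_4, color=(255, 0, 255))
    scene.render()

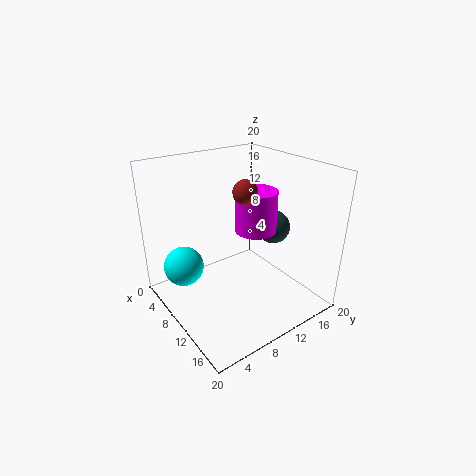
a_1 = 13.5
b_1 = 8.5
c_1 = 18
a_2 = 9.5
b_2 = 17
c_2 = 9.5
a_3 = 3.5
c_3 = 4
s_3 = 3
a_4 = 9.5
b_4 = 13.5
c_4 = 10
t_4 = 6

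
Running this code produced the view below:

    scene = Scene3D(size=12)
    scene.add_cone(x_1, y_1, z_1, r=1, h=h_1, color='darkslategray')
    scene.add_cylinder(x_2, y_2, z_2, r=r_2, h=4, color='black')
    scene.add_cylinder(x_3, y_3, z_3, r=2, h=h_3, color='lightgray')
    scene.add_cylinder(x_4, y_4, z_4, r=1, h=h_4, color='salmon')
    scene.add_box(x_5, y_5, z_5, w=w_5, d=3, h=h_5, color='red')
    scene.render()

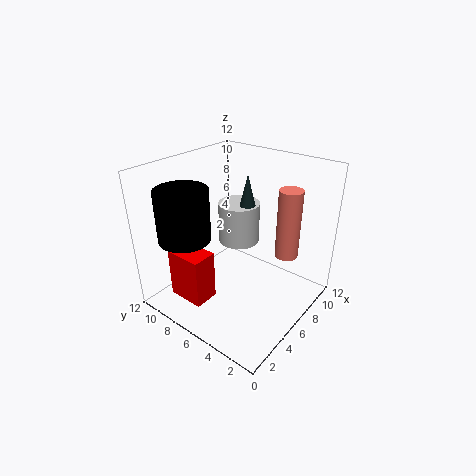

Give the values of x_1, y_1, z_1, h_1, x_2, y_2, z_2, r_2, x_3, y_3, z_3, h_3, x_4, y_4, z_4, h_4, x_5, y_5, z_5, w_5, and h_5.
x_1 = 10, y_1 = 8, z_1 = 6, h_1 = 4, x_2 = 2, y_2 = 8, z_2 = 7, r_2 = 2, x_3 = 10, y_3 = 9, z_3 = 3, h_3 = 4, x_4 = 9, y_4 = 3, z_4 = 4, h_4 = 6, x_5 = 1, y_5 = 6, z_5 = 2, w_5 = 2, h_5 = 4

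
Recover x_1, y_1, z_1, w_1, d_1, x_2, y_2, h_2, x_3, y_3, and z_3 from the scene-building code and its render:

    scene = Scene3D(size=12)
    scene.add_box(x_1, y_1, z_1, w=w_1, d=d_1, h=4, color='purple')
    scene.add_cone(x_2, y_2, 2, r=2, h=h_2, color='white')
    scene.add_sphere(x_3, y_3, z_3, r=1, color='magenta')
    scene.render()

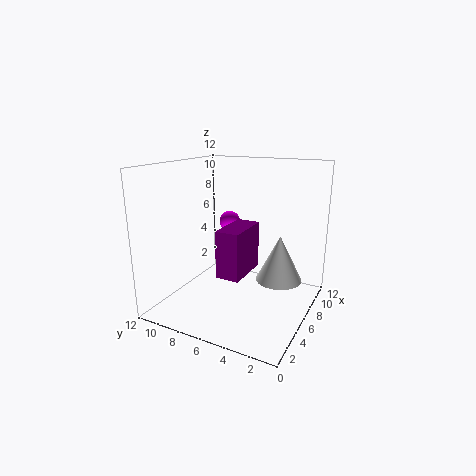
x_1 = 4
y_1 = 5
z_1 = 3
w_1 = 4
d_1 = 2
x_2 = 8
y_2 = 3
h_2 = 4
x_3 = 10
y_3 = 9
z_3 = 6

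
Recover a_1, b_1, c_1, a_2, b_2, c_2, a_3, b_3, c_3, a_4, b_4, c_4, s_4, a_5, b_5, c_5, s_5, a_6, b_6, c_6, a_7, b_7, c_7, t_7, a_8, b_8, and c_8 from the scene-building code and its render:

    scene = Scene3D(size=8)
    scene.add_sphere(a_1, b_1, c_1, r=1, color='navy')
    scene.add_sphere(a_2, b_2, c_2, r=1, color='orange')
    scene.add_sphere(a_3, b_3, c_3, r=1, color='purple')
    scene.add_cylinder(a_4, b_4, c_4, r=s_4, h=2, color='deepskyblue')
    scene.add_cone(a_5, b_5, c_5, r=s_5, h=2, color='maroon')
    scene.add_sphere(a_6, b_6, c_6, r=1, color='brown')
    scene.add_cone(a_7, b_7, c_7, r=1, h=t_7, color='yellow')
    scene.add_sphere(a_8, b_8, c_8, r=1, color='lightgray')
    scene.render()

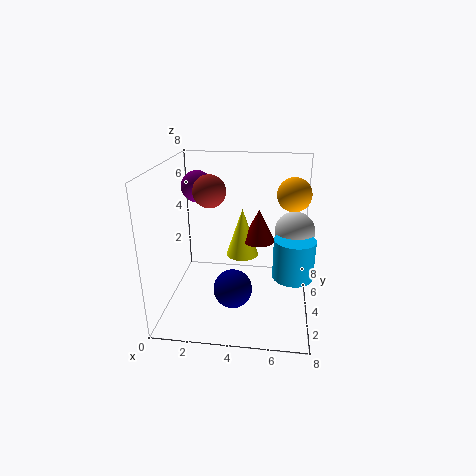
a_1 = 4; b_1 = 2; c_1 = 2; a_2 = 7; b_2 = 6; c_2 = 6; a_3 = 1; b_3 = 7; c_3 = 6; a_4 = 7; b_4 = 2; c_4 = 3; s_4 = 1; a_5 = 5; b_5 = 6; c_5 = 3; s_5 = 1; a_6 = 2; b_6 = 6; c_6 = 6; a_7 = 4; b_7 = 6; c_7 = 2; t_7 = 3; a_8 = 7; b_8 = 3; c_8 = 5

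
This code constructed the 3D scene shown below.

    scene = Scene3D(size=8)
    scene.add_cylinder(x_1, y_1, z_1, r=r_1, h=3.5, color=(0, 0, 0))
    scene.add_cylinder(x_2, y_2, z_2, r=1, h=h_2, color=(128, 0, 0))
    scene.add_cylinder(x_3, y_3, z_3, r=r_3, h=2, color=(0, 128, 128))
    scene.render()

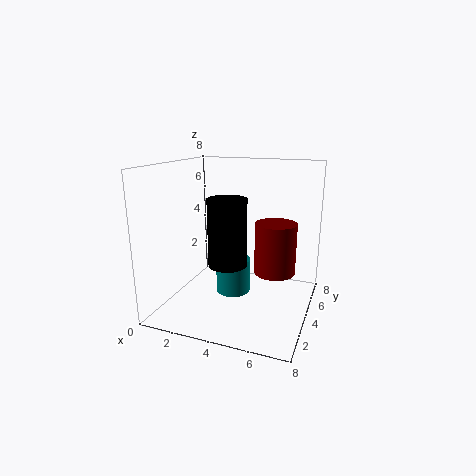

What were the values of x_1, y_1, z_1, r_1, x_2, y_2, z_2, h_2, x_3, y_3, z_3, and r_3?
x_1 = 4, y_1 = 2.5, z_1 = 3, r_1 = 1, x_2 = 6.5, y_2 = 2.5, z_2 = 3, h_2 = 2.5, x_3 = 3.5, y_3 = 4.5, z_3 = 0.5, r_3 = 1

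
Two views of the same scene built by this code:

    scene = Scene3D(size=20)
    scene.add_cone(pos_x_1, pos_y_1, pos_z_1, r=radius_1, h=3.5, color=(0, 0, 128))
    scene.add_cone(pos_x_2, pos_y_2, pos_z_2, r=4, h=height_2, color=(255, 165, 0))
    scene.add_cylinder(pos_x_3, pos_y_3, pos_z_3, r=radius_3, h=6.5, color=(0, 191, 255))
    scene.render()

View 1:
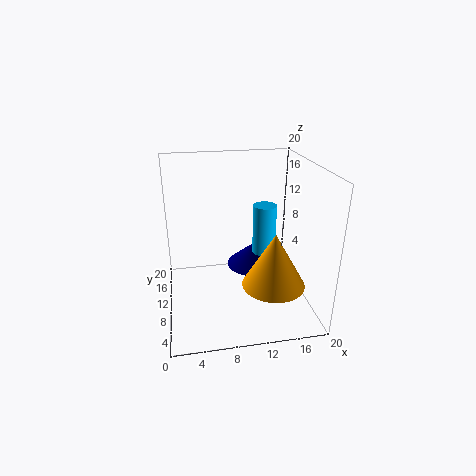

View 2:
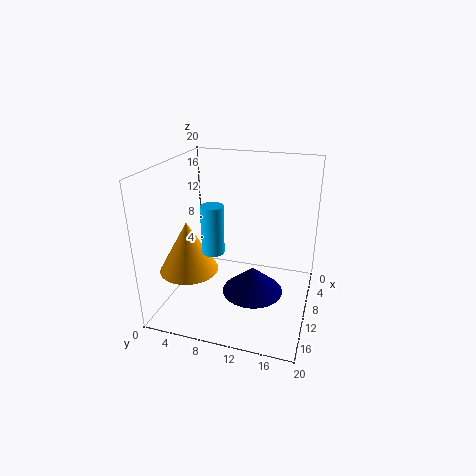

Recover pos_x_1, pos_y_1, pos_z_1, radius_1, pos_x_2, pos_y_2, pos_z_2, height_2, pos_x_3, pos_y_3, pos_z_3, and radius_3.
pos_x_1 = 13
pos_y_1 = 13
pos_z_1 = 4
radius_1 = 4
pos_x_2 = 13.5
pos_y_2 = 4
pos_z_2 = 6
height_2 = 7
pos_x_3 = 13
pos_y_3 = 7.5
pos_z_3 = 9
radius_3 = 1.5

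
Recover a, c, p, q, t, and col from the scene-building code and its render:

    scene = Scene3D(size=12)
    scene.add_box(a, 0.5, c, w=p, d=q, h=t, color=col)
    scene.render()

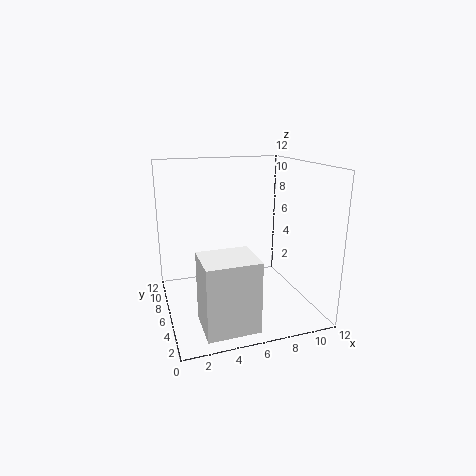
a = 2, c = 0.5, p = 4, q = 3.5, t = 5.5, col = 'white'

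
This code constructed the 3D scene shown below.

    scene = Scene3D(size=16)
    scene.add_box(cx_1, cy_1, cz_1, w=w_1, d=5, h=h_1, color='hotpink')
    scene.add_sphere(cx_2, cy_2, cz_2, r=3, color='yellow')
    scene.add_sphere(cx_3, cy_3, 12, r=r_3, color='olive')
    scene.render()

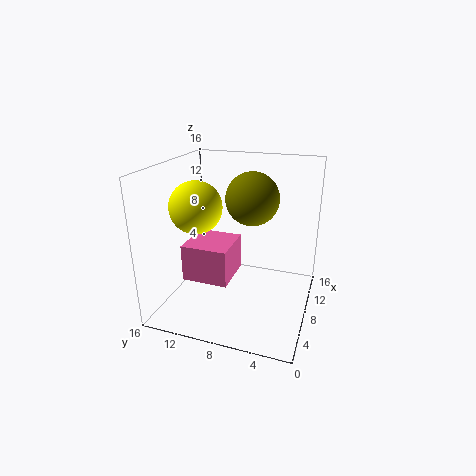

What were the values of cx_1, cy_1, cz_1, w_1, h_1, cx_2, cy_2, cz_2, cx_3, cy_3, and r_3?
cx_1 = 4
cy_1 = 8
cz_1 = 4
w_1 = 5
h_1 = 4
cx_2 = 8
cy_2 = 13
cz_2 = 11
cx_3 = 10
cy_3 = 7
r_3 = 3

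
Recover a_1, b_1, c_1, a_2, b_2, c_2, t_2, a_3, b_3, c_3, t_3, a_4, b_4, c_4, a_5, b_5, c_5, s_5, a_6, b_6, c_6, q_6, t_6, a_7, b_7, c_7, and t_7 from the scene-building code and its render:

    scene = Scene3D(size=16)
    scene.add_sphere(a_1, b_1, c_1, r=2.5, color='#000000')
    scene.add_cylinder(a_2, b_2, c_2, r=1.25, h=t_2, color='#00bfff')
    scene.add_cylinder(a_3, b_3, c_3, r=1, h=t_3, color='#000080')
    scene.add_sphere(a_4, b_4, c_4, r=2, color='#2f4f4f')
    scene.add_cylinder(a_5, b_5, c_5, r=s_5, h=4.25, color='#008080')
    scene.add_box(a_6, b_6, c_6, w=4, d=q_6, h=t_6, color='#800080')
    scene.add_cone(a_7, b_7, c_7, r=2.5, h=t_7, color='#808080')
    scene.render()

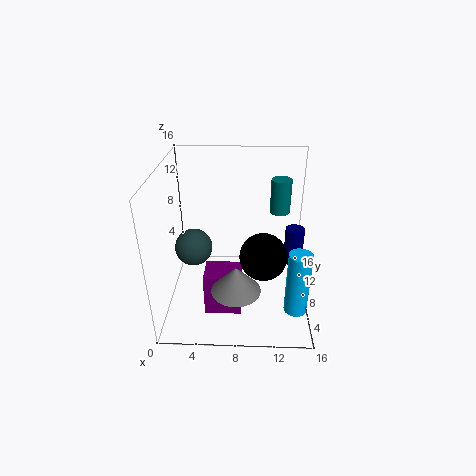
a_1 = 10.75
b_1 = 5.5
c_1 = 7.25
a_2 = 14.5
b_2 = 4.5
c_2 = 1
t_2 = 7.25
a_3 = 14
b_3 = 6.75
c_3 = 6
t_3 = 4
a_4 = 3.25
b_4 = 6.75
c_4 = 7.5
a_5 = 13
b_5 = 13.75
c_5 = 8.5
s_5 = 1.25
a_6 = 4.5
b_6 = 3.75
c_6 = 0.75
q_6 = 3.25
t_6 = 4.75
a_7 = 8
b_7 = 2.75
c_7 = 5
t_7 = 2.75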